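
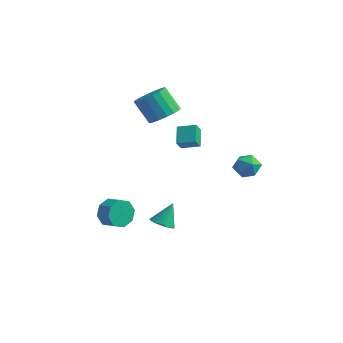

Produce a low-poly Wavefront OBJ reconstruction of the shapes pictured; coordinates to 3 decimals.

v -0.554 -2.492 -3.45
v 0.195 -2.304 -3.661
v -0.386 -1.628 -2.09
v 0.035 -2.069 -3.791
v -0.215 -1.899 -3.868
v -0.517 -1.819 -3.882
v -0.824 -1.841 -3.83
v -1.09 -1.963 -3.72
v -1.274 -2.165 -3.569
v -1.348 -2.416 -3.401
v -1.302 -2.679 -3.239
v -1.142 -2.914 -3.11
v -0.892 -3.084 -3.033
v -0.59 -3.164 -3.019
v -0.283 -3.142 -3.071
v -0.017 -3.021 -3.181
v 0.167 -2.819 -3.331
v 0.241 -2.567 -3.5
v -4.078 -2.9 -3.671
v -3.707 -2.35 -4.459
v -2.731 -2.491 -4.097
v -3.102 -3.04 -3.309
v -3.875 -1.903 -3.831
v -2.899 -2.044 -3.47
v -4.161 -2.04 -3.11
v -3.186 -2.18 -2.749
v -4.399 -2.68 -2.717
v -3.424 -2.821 -2.356
v -4.449 -3.449 -2.883
v -3.473 -3.59 -2.521
v -4.281 -3.896 -3.51
v -3.305 -4.037 -3.149
v -3.994 -3.76 -4.231
v -3.019 -3.9 -3.87
v -3.756 -3.119 -4.624
v -2.781 -3.26 -4.263
v 2.249 2.904 0.304
v 2.665 2.488 -0.424
v 2.015 1.552 0.944
v 2.431 1.136 0.216
v 2.936 1.653 0.81
v 3.08 2.489 0.415
v 1.6 1.551 0.105
v 1.744 2.387 -0.29
v 2.263 1.652 -0.547
v 3.089 1.715 -0.111
v 1.591 2.325 0.631
v 2.417 2.388 1.067
v 0.043 -1.881 3.353
v -0.574 -0.984 4.081
v 0.003 -1.362 2.68
v -0.614 -0.465 3.409
v 1.074 -1.415 3.651
v 0.457 -0.518 4.38
v 1.034 -0.896 2.979
v 0.417 0.001 3.707
v -3.006 1.149 3.112
v -2.158 0.911 3.754
v -3.266 0.893 5.21
v -4.114 1.131 4.568
v -2.162 1.396 3.757
v -3.27 1.378 5.213
v -2.334 1.832 3.631
v -3.442 1.814 5.088
v -2.638 2.133 3.403
v -3.746 2.115 4.86
v -3.016 2.239 3.118
v -4.124 2.221 4.574
v -3.391 2.129 2.831
v -4.499 2.111 4.287
v -3.69 1.825 2.599
v -4.798 1.807 4.056
v -3.854 1.387 2.47
v -4.962 1.369 3.926
v -3.85 0.902 2.467
v -4.958 0.884 3.923
v -3.678 0.466 2.592
v -4.786 0.448 4.049
v -3.374 0.165 2.82
v -4.482 0.147 4.277
v -2.996 0.059 3.106
v -4.104 0.041 4.562
v -2.621 0.169 3.393
v -3.729 0.151 4.849
v -2.322 0.473 3.624
v -3.43 0.455 5.081
f 2 1 4
f 2 4 3
f 4 1 5
f 4 5 3
f 5 1 6
f 5 6 3
f 6 1 7
f 6 7 3
f 7 1 8
f 7 8 3
f 8 1 9
f 8 9 3
f 9 1 10
f 9 10 3
f 10 1 11
f 10 11 3
f 11 1 12
f 11 12 3
f 12 1 13
f 12 13 3
f 13 1 14
f 13 14 3
f 14 1 15
f 14 15 3
f 15 1 16
f 15 16 3
f 16 1 17
f 16 17 3
f 17 1 18
f 17 18 3
f 18 1 2
f 18 2 3
f 20 19 23
f 20 23 21
f 21 23 24
f 21 24 22
f 23 19 25
f 23 25 24
f 24 25 26
f 24 26 22
f 25 19 27
f 25 27 26
f 26 27 28
f 26 28 22
f 27 19 29
f 27 29 28
f 28 29 30
f 28 30 22
f 29 19 31
f 29 31 30
f 30 31 32
f 30 32 22
f 31 19 33
f 31 33 32
f 32 33 34
f 32 34 22
f 33 19 35
f 33 35 34
f 34 35 36
f 34 36 22
f 35 19 20
f 35 20 36
f 36 20 21
f 36 21 22
f 37 48 42
f 37 42 38
f 37 38 44
f 37 44 47
f 37 47 48
f 38 42 46
f 42 48 41
f 48 47 39
f 47 44 43
f 44 38 45
f 40 46 41
f 40 41 39
f 40 39 43
f 40 43 45
f 40 45 46
f 41 46 42
f 39 41 48
f 43 39 47
f 45 43 44
f 46 45 38
f 50 52 49
f 53 50 49
f 49 52 51
f 51 53 49
f 50 56 52
f 54 50 53
f 54 56 50
f 52 56 51
f 55 53 51
f 51 56 55
f 55 54 53
f 56 54 55
f 58 57 61
f 58 61 59
f 59 61 62
f 59 62 60
f 61 57 63
f 61 63 62
f 62 63 64
f 62 64 60
f 63 57 65
f 63 65 64
f 64 65 66
f 64 66 60
f 65 57 67
f 65 67 66
f 66 67 68
f 66 68 60
f 67 57 69
f 67 69 68
f 68 69 70
f 68 70 60
f 69 57 71
f 69 71 70
f 70 71 72
f 70 72 60
f 71 57 73
f 71 73 72
f 72 73 74
f 72 74 60
f 73 57 75
f 73 75 74
f 74 75 76
f 74 76 60
f 75 57 77
f 75 77 76
f 76 77 78
f 76 78 60
f 77 57 79
f 77 79 78
f 78 79 80
f 78 80 60
f 79 57 81
f 79 81 80
f 80 81 82
f 80 82 60
f 81 57 83
f 81 83 82
f 82 83 84
f 82 84 60
f 83 57 85
f 83 85 84
f 84 85 86
f 84 86 60
f 85 57 58
f 85 58 86
f 86 58 59
f 86 59 60



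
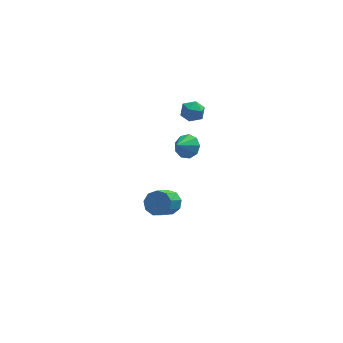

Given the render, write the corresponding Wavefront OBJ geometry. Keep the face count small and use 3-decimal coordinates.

v -3.372 1 -4.013
v -2.657 0.858 -3.737
v -3.352 -0.262 -2.511
v -4.068 -0.12 -2.787
v -2.872 1.273 -3.48
v -3.568 0.153 -2.254
v -3.322 1.56 -3.473
v -4.017 0.441 -2.247
v -3.795 1.585 -3.718
v -4.491 0.466 -2.492
v -4.07 1.336 -4.102
v -4.766 0.217 -2.876
v -4.019 0.93 -4.444
v -4.714 -0.189 -3.218
v -3.665 0.556 -4.584
v -4.361 -0.563 -3.358
v -3.174 0.39 -4.457
v -3.87 -0.729 -3.231
v -2.776 0.509 -4.123
v -3.471 -0.61 -2.897
v -2.669 -1.474 3.45
v -2.053 -1.761 3.717
v -3.291 -2.086 4.23
v -2.164 -1.339 3.959
v -2.511 -0.98 3.963
v -2.933 -0.853 3.727
v -3.231 -1.016 3.361
v -3.266 -1.394 3.037
v -3.022 -1.81 2.906
v -2.613 -2.069 3.029
v -2.23 -2.049 3.349
v -1.641 2.484 2.258
v -1.255 2.346 2.869
v -2.585 1.934 2.731
v -2.199 1.796 3.342
v -2.396 2.486 3.179
v -1.812 2.826 2.886
v -2.028 1.454 2.714
v -1.444 1.794 2.421
v -1.493 1.71 3.15
v -1.721 2.348 3.438
v -2.119 1.932 2.162
v -2.347 2.57 2.45
f 2 1 5
f 2 5 3
f 3 5 6
f 3 6 4
f 5 1 7
f 5 7 6
f 6 7 8
f 6 8 4
f 7 1 9
f 7 9 8
f 8 9 10
f 8 10 4
f 9 1 11
f 9 11 10
f 10 11 12
f 10 12 4
f 11 1 13
f 11 13 12
f 12 13 14
f 12 14 4
f 13 1 15
f 13 15 14
f 14 15 16
f 14 16 4
f 15 1 17
f 15 17 16
f 16 17 18
f 16 18 4
f 17 1 19
f 17 19 18
f 18 19 20
f 18 20 4
f 19 1 2
f 19 2 20
f 20 2 3
f 20 3 4
f 22 21 24
f 22 24 23
f 24 21 25
f 24 25 23
f 25 21 26
f 25 26 23
f 26 21 27
f 26 27 23
f 27 21 28
f 27 28 23
f 28 21 29
f 28 29 23
f 29 21 30
f 29 30 23
f 30 21 31
f 30 31 23
f 31 21 22
f 31 22 23
f 32 43 37
f 32 37 33
f 32 33 39
f 32 39 42
f 32 42 43
f 33 37 41
f 37 43 36
f 43 42 34
f 42 39 38
f 39 33 40
f 35 41 36
f 35 36 34
f 35 34 38
f 35 38 40
f 35 40 41
f 36 41 37
f 34 36 43
f 38 34 42
f 40 38 39
f 41 40 33



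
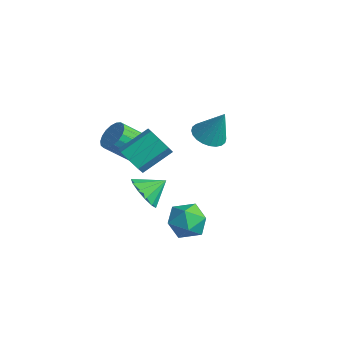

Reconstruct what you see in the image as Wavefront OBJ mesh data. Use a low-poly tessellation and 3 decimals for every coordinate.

v -3.923 1.169 0.468
v -3.422 0.533 0.437
v -3.317 1.571 1.972
v -3.244 0.758 0.305
v -3.169 1.046 0.198
v -3.209 1.353 0.132
v -3.358 1.631 0.117
v -3.593 1.839 0.156
v -3.878 1.945 0.242
v -4.17 1.933 0.363
v -4.424 1.804 0.5
v -4.602 1.579 0.632
v -4.676 1.291 0.739
v -4.636 0.984 0.805
v -4.487 0.706 0.82
v -4.252 0.498 0.781
v -3.967 0.392 0.694
v -3.676 0.404 0.574
v -3.26 -2.484 1.209
v -2.843 -2.158 1.711
v -3.262 -3.35 2.833
v -3.68 -3.676 2.331
v -3.132 -2.016 1.754
v -3.551 -3.208 2.876
v -3.446 -1.967 1.689
v -3.866 -3.159 2.811
v -3.724 -2.02 1.529
v -4.143 -3.212 2.651
v -3.91 -2.165 1.305
v -4.329 -3.357 2.427
v -3.967 -2.373 1.063
v -4.386 -3.565 2.185
v -3.884 -2.603 0.849
v -4.303 -3.795 1.971
v -3.678 -2.81 0.707
v -4.097 -4.002 1.829
v -3.389 -2.952 0.664
v -3.808 -4.144 1.786
v -3.074 -3.001 0.729
v -3.494 -4.193 1.851
v -2.797 -2.948 0.889
v -3.216 -4.14 2.011
v -2.611 -2.803 1.113
v -3.03 -3.995 2.235
v -2.554 -2.595 1.355
v -2.973 -3.787 2.477
v -2.637 -2.365 1.569
v -3.056 -3.557 2.691
v -2.402 -0.949 -2.685
v -1.842 -0.815 -1.894
v -1.338 -1.965 -3.266
v -0.778 -1.831 -2.475
v -1.632 -2.301 -2.396
v -2.29 -1.673 -2.037
v -0.89 -1.107 -3.123
v -1.548 -0.479 -2.764
v -0.908 -0.913 -2.165
v -1.367 -1.651 -1.716
v -1.813 -1.129 -3.444
v -2.272 -1.867 -2.995
v -1.743 -3.967 2.006
v -0.989 -4.061 2.022
v -0.843 -2.747 2.87
v -1.597 -2.653 2.854
v -1.164 -3.746 1.565
v -1.019 -2.433 2.413
v -1.679 -3.561 1.367
v -1.533 -2.248 2.215
v -2.231 -3.613 1.543
v -2.085 -2.3 2.391
v -2.497 -3.873 1.99
v -2.351 -2.559 2.838
v -2.321 -4.187 2.447
v -2.176 -2.874 3.295
v -1.807 -4.372 2.645
v -1.661 -3.059 3.493
v -1.255 -4.32 2.469
v -1.109 -3.007 3.317
v -3.407 -2.374 -1.601
v -2.693 -2.221 -2.144
v -3.133 -1.446 -0.979
v -3.088 -1.967 -2.349
v -3.585 -1.842 -2.317
v -4.025 -1.887 -2.057
v -4.268 -2.086 -1.652
v -4.238 -2.377 -1.231
v -3.944 -2.667 -0.927
v -3.48 -2.864 -0.837
v -2.992 -2.905 -0.989
v -2.636 -2.778 -1.335
v -2.524 -2.523 -1.766
f 2 1 4
f 2 4 3
f 4 1 5
f 4 5 3
f 5 1 6
f 5 6 3
f 6 1 7
f 6 7 3
f 7 1 8
f 7 8 3
f 8 1 9
f 8 9 3
f 9 1 10
f 9 10 3
f 10 1 11
f 10 11 3
f 11 1 12
f 11 12 3
f 12 1 13
f 12 13 3
f 13 1 14
f 13 14 3
f 14 1 15
f 14 15 3
f 15 1 16
f 15 16 3
f 16 1 17
f 16 17 3
f 17 1 18
f 17 18 3
f 18 1 2
f 18 2 3
f 20 19 23
f 20 23 21
f 21 23 24
f 21 24 22
f 23 19 25
f 23 25 24
f 24 25 26
f 24 26 22
f 25 19 27
f 25 27 26
f 26 27 28
f 26 28 22
f 27 19 29
f 27 29 28
f 28 29 30
f 28 30 22
f 29 19 31
f 29 31 30
f 30 31 32
f 30 32 22
f 31 19 33
f 31 33 32
f 32 33 34
f 32 34 22
f 33 19 35
f 33 35 34
f 34 35 36
f 34 36 22
f 35 19 37
f 35 37 36
f 36 37 38
f 36 38 22
f 37 19 39
f 37 39 38
f 38 39 40
f 38 40 22
f 39 19 41
f 39 41 40
f 40 41 42
f 40 42 22
f 41 19 43
f 41 43 42
f 42 43 44
f 42 44 22
f 43 19 45
f 43 45 44
f 44 45 46
f 44 46 22
f 45 19 47
f 45 47 46
f 46 47 48
f 46 48 22
f 47 19 20
f 47 20 48
f 48 20 21
f 48 21 22
f 49 60 54
f 49 54 50
f 49 50 56
f 49 56 59
f 49 59 60
f 50 54 58
f 54 60 53
f 60 59 51
f 59 56 55
f 56 50 57
f 52 58 53
f 52 53 51
f 52 51 55
f 52 55 57
f 52 57 58
f 53 58 54
f 51 53 60
f 55 51 59
f 57 55 56
f 58 57 50
f 62 61 65
f 62 65 63
f 63 65 66
f 63 66 64
f 65 61 67
f 65 67 66
f 66 67 68
f 66 68 64
f 67 61 69
f 67 69 68
f 68 69 70
f 68 70 64
f 69 61 71
f 69 71 70
f 70 71 72
f 70 72 64
f 71 61 73
f 71 73 72
f 72 73 74
f 72 74 64
f 73 61 75
f 73 75 74
f 74 75 76
f 74 76 64
f 75 61 77
f 75 77 76
f 76 77 78
f 76 78 64
f 77 61 62
f 77 62 78
f 78 62 63
f 78 63 64
f 80 79 82
f 80 82 81
f 82 79 83
f 82 83 81
f 83 79 84
f 83 84 81
f 84 79 85
f 84 85 81
f 85 79 86
f 85 86 81
f 86 79 87
f 86 87 81
f 87 79 88
f 87 88 81
f 88 79 89
f 88 89 81
f 89 79 90
f 89 90 81
f 90 79 91
f 90 91 81
f 91 79 80
f 91 80 81



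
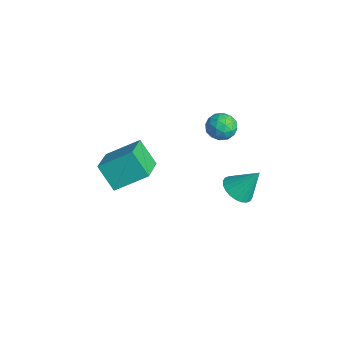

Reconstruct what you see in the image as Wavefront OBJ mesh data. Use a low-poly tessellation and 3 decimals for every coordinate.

v 1.679 1.061 -0.487
v 2.066 1.652 -1.012
v 2.141 1.959 0.867
v 1.748 1.781 -0.988
v 1.42 1.8 -0.889
v 1.132 1.707 -0.729
v 0.926 1.515 -0.531
v 0.835 1.254 -0.327
v 0.873 0.964 -0.148
v 1.033 0.688 -0.02
v 1.291 0.47 0.037
v 1.609 0.341 0.014
v 1.937 0.322 -0.086
v 2.226 0.415 -0.246
v 2.431 0.607 -0.444
v 2.522 0.868 -0.648
v 2.485 1.158 -0.827
v 2.324 1.434 -0.955
v -1.937 2.362 1.646
v -1.121 2.286 1.456
v -2.159 1.094 1.204
v -1.343 1.018 1.014
v -1.585 1.059 1.818
v -1.448 1.842 2.091
v -1.832 1.538 0.569
v -1.695 2.321 0.842
v -1.057 1.776 0.789
v -0.904 1.48 1.562
v -2.376 1.9 1.098
v -2.223 1.604 1.871
v -1.51 2.435 1.59
v -1.77 0.945 1.07
v -1.912 0.969 1.543
v -1.433 0.924 1.431
v -1.701 2.175 1.964
v -1.222 2.13 1.851
v -1.494 1.408 2.065
v -2.058 1.25 0.809
v -1.579 1.205 0.696
v -1.847 2.456 1.229
v -1.368 2.411 1.117
v -1.786 1.972 0.595
v -0.992 2.091 1.086
v -1.123 1.346 0.826
v -1.41 1.651 0.565
v -1.33 2.112 0.725
v -0.902 1.917 1.54
v -1.033 1.172 1.28
v -1.175 1.196 1.753
v -1.094 1.656 1.914
v -0.864 1.618 1.148
v -2.247 2.208 1.38
v -2.378 1.463 1.12
v -2.186 1.724 0.746
v -2.105 2.184 0.907
v -2.157 2.034 1.834
v -2.288 1.289 1.574
v -1.95 1.268 1.935
v -1.87 1.729 2.095
v -2.416 1.762 1.512
v -5.593 -2.819 -2.561
v -5.052 -1.187 -1.539
v -4.642 -2.338 -3.833
v -4.101 -0.706 -2.812
v -3.899 -3.914 -1.708
v -3.358 -2.282 -0.687
v -2.948 -3.433 -2.981
v -2.407 -1.801 -1.959
f 2 1 4
f 2 4 3
f 4 1 5
f 4 5 3
f 5 1 6
f 5 6 3
f 6 1 7
f 6 7 3
f 7 1 8
f 7 8 3
f 8 1 9
f 8 9 3
f 9 1 10
f 9 10 3
f 10 1 11
f 10 11 3
f 11 1 12
f 11 12 3
f 12 1 13
f 12 13 3
f 13 1 14
f 13 14 3
f 14 1 15
f 14 15 3
f 15 1 16
f 15 16 3
f 16 1 17
f 16 17 3
f 17 1 18
f 17 18 3
f 18 1 2
f 18 2 3
f 19 56 35
f 56 30 59
f 35 59 24
f 56 59 35
f 19 35 31
f 35 24 36
f 31 36 20
f 35 36 31
f 19 31 40
f 31 20 41
f 40 41 26
f 31 41 40
f 19 40 52
f 40 26 55
f 52 55 29
f 40 55 52
f 19 52 56
f 52 29 60
f 56 60 30
f 52 60 56
f 20 36 47
f 36 24 50
f 47 50 28
f 36 50 47
f 24 59 37
f 59 30 58
f 37 58 23
f 59 58 37
f 30 60 57
f 60 29 53
f 57 53 21
f 60 53 57
f 29 55 54
f 55 26 42
f 54 42 25
f 55 42 54
f 26 41 46
f 41 20 43
f 46 43 27
f 41 43 46
f 22 48 34
f 48 28 49
f 34 49 23
f 48 49 34
f 22 34 32
f 34 23 33
f 32 33 21
f 34 33 32
f 22 32 39
f 32 21 38
f 39 38 25
f 32 38 39
f 22 39 44
f 39 25 45
f 44 45 27
f 39 45 44
f 22 44 48
f 44 27 51
f 48 51 28
f 44 51 48
f 23 49 37
f 49 28 50
f 37 50 24
f 49 50 37
f 21 33 57
f 33 23 58
f 57 58 30
f 33 58 57
f 25 38 54
f 38 21 53
f 54 53 29
f 38 53 54
f 27 45 46
f 45 25 42
f 46 42 26
f 45 42 46
f 28 51 47
f 51 27 43
f 47 43 20
f 51 43 47
f 62 64 61
f 65 62 61
f 61 64 63
f 63 65 61
f 62 68 64
f 66 62 65
f 66 68 62
f 64 68 63
f 67 65 63
f 63 68 67
f 67 66 65
f 68 66 67



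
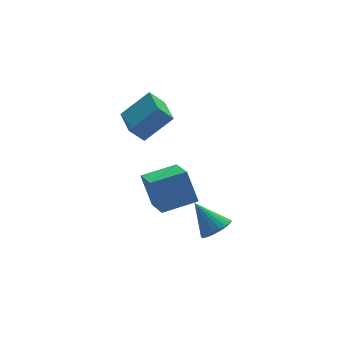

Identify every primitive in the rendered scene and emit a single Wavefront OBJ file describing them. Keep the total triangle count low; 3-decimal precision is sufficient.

v -3.518 -2.152 -2.189
v -3.839 -1.414 -0.568
v -3.451 -0.401 -2.973
v -3.772 0.337 -1.352
v -1.728 -2.077 -1.868
v -2.049 -1.339 -0.247
v -1.661 -0.326 -2.652
v -1.982 0.412 -1.031
v -1.316 -3.422 -2.909
v -0.554 -3.227 -2.615
v -2.064 -2.518 -1.571
v -0.611 -2.975 -2.817
v -0.775 -2.791 -3.033
v -1.022 -2.704 -3.23
v -1.313 -2.725 -3.378
v -1.605 -2.853 -3.455
v -1.853 -3.067 -3.449
v -2.019 -3.336 -3.361
v -2.078 -3.617 -3.203
v -2.021 -3.869 -3.001
v -1.856 -4.053 -2.785
v -1.61 -4.14 -2.588
v -1.318 -4.119 -2.44
v -1.026 -3.991 -2.363
v -0.779 -3.776 -2.369
v -0.613 -3.508 -2.458
v -3.871 1.839 0.822
v -2.428 1.809 2.104
v -3.738 3.671 0.716
v -2.296 3.641 1.998
v -3.144 1.739 0.002
v -1.702 1.709 1.284
v -3.012 3.571 -0.104
v -1.569 3.541 1.178
f 2 4 1
f 5 2 1
f 1 4 3
f 3 5 1
f 2 8 4
f 6 2 5
f 6 8 2
f 4 8 3
f 7 5 3
f 3 8 7
f 7 6 5
f 8 6 7
f 10 9 12
f 10 12 11
f 12 9 13
f 12 13 11
f 13 9 14
f 13 14 11
f 14 9 15
f 14 15 11
f 15 9 16
f 15 16 11
f 16 9 17
f 16 17 11
f 17 9 18
f 17 18 11
f 18 9 19
f 18 19 11
f 19 9 20
f 19 20 11
f 20 9 21
f 20 21 11
f 21 9 22
f 21 22 11
f 22 9 23
f 22 23 11
f 23 9 24
f 23 24 11
f 24 9 25
f 24 25 11
f 25 9 26
f 25 26 11
f 26 9 10
f 26 10 11
f 28 30 27
f 31 28 27
f 27 30 29
f 29 31 27
f 28 34 30
f 32 28 31
f 32 34 28
f 30 34 29
f 33 31 29
f 29 34 33
f 33 32 31
f 34 32 33



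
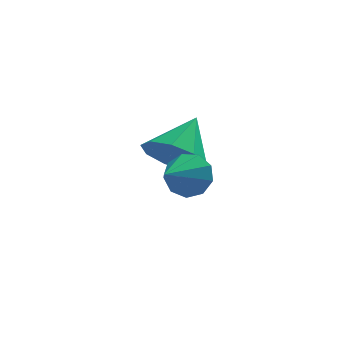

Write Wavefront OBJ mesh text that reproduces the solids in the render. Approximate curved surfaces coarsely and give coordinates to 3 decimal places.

v 1.794 3.386 -3.892
v 2.244 2.703 -3.472
v 2.446 4.374 -2.988
v 2.585 2.92 -3.954
v 2.555 3.355 -4.408
v 2.169 3.805 -4.62
v 1.608 4.059 -4.492
v 1.133 3.998 -4.083
v 0.968 3.651 -3.585
v 1.189 3.18 -3.231
v 1.693 2.806 -3.186
v 1.991 1.15 -3.418
v 2.305 0.697 -3.816
v 1.349 0.25 -2.902
v 2.544 0.754 -3.421
v 2.523 0.996 -3.025
v 2.254 1.31 -2.812
v 1.861 1.549 -2.884
v 1.529 1.601 -3.205
v 1.413 1.442 -3.627
v 1.568 1.146 -3.951
v 1.92 0.852 -4.025
f 2 1 4
f 2 4 3
f 4 1 5
f 4 5 3
f 5 1 6
f 5 6 3
f 6 1 7
f 6 7 3
f 7 1 8
f 7 8 3
f 8 1 9
f 8 9 3
f 9 1 10
f 9 10 3
f 10 1 11
f 10 11 3
f 11 1 2
f 11 2 3
f 13 12 15
f 13 15 14
f 15 12 16
f 15 16 14
f 16 12 17
f 16 17 14
f 17 12 18
f 17 18 14
f 18 12 19
f 18 19 14
f 19 12 20
f 19 20 14
f 20 12 21
f 20 21 14
f 21 12 22
f 21 22 14
f 22 12 13
f 22 13 14



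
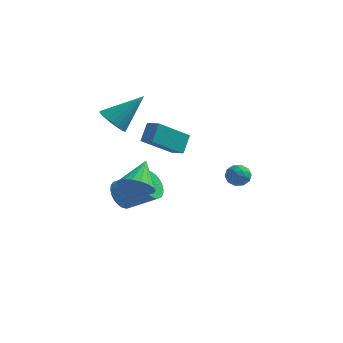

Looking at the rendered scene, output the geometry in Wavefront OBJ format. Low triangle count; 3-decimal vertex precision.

v -3.838 0.935 3.019
v -3.192 0.349 2.843
v -2.542 1.925 4.481
v -3.121 0.618 2.598
v -3.175 0.941 2.426
v -3.343 1.264 2.357
v -3.597 1.529 2.402
v -3.892 1.692 2.555
v -4.179 1.724 2.787
v -4.406 1.619 3.06
v -4.535 1.396 3.325
v -4.544 1.094 3.538
v -4.431 0.764 3.661
v -4.215 0.463 3.673
v -3.934 0.244 3.572
v -3.637 0.145 3.376
v -3.374 0.182 3.118
v -2.154 -0.601 -0.459
v -1.742 -1.094 0.282
v -2.126 0.921 0.539
v -1.397 -0.952 0.055
v -1.202 -0.741 -0.273
v -1.196 -0.502 -0.638
v -1.379 -0.283 -0.967
v -1.716 -0.127 -1.196
v -2.14 -0.064 -1.278
v -2.567 -0.108 -1.199
v -2.911 -0.25 -0.972
v -3.106 -0.461 -0.644
v -3.113 -0.7 -0.28
v -2.929 -0.92 0.05
v -2.592 -1.076 0.279
v -2.169 -1.138 0.361
v -3.817 2.098 -2.902
v -3.328 1.964 -3.67
v -1.694 1.948 -2.626
v -2.183 2.082 -1.858
v -3.336 2.322 -3.653
v -1.701 2.306 -2.609
v -3.416 2.647 -3.522
v -1.781 2.631 -2.478
v -3.558 2.887 -3.297
v -1.923 2.872 -2.253
v -3.739 3.008 -3.011
v -2.104 2.992 -1.967
v -3.932 2.99 -2.709
v -2.297 2.974 -1.665
v -4.108 2.836 -2.437
v -2.473 2.821 -1.392
v -4.239 2.57 -2.235
v -2.604 2.554 -1.19
v -4.306 2.232 -2.134
v -2.672 2.216 -1.09
v -4.299 1.874 -2.151
v -2.664 1.858 -1.107
v -4.219 1.549 -2.282
v -2.584 1.533 -1.238
v -4.077 1.308 -2.507
v -2.442 1.293 -1.463
v -3.896 1.188 -2.793
v -2.261 1.172 -1.749
v -3.703 1.206 -3.095
v -2.068 1.19 -2.051
v -3.527 1.359 -3.368
v -1.892 1.344 -2.323
v -3.396 1.626 -3.57
v -1.761 1.61 -2.525
v -1.097 -1.295 3.28
v -1.011 -0.515 4.107
v -1.791 -0.931 3.008
v -1.706 -0.15 3.835
v 0.066 -0.05 1.985
v 0.151 0.731 2.812
v -0.629 0.315 1.713
v -0.543 1.095 2.54
v 2.571 0.578 0.552
v 3.084 0.204 0.33
v 2.436 -0.104 1.39
v 2.949 -0.478 1.168
v 3.064 0.137 1.417
v 3.147 0.558 0.899
v 2.373 -0.458 0.821
v 2.456 -0.037 0.303
v 2.962 -0.437 0.497
v 3.389 -0.069 0.864
v 2.131 0.169 0.856
v 2.558 0.537 1.223
v 2.839 0.451 0.367
v 2.681 -0.351 1.353
v 2.748 0.01 1.499
v 3.05 -0.21 1.368
v 2.876 0.659 0.702
v 3.178 0.439 0.571
v 3.166 0.4 1.21
v 2.342 -0.339 1.149
v 2.644 -0.559 1.018
v 2.47 0.31 0.352
v 2.772 0.09 0.221
v 2.354 -0.3 0.51
v 3.069 -0.146 0.335
v 2.99 -0.546 0.827
v 2.651 -0.535 0.624
v 2.7 -0.287 0.319
v 3.32 0.07 0.551
v 3.241 -0.33 1.044
v 3.308 0.031 1.19
v 3.357 0.279 0.885
v 3.248 -0.306 0.649
v 2.279 0.43 0.676
v 2.2 0.03 1.169
v 2.163 -0.179 0.835
v 2.212 0.069 0.53
v 2.53 0.646 0.893
v 2.451 0.246 1.385
v 2.82 0.387 1.401
v 2.869 0.635 1.096
v 2.272 0.406 1.071
f 2 1 4
f 2 4 3
f 4 1 5
f 4 5 3
f 5 1 6
f 5 6 3
f 6 1 7
f 6 7 3
f 7 1 8
f 7 8 3
f 8 1 9
f 8 9 3
f 9 1 10
f 9 10 3
f 10 1 11
f 10 11 3
f 11 1 12
f 11 12 3
f 12 1 13
f 12 13 3
f 13 1 14
f 13 14 3
f 14 1 15
f 14 15 3
f 15 1 16
f 15 16 3
f 16 1 17
f 16 17 3
f 17 1 2
f 17 2 3
f 19 18 21
f 19 21 20
f 21 18 22
f 21 22 20
f 22 18 23
f 22 23 20
f 23 18 24
f 23 24 20
f 24 18 25
f 24 25 20
f 25 18 26
f 25 26 20
f 26 18 27
f 26 27 20
f 27 18 28
f 27 28 20
f 28 18 29
f 28 29 20
f 29 18 30
f 29 30 20
f 30 18 31
f 30 31 20
f 31 18 32
f 31 32 20
f 32 18 33
f 32 33 20
f 33 18 19
f 33 19 20
f 35 34 38
f 35 38 36
f 36 38 39
f 36 39 37
f 38 34 40
f 38 40 39
f 39 40 41
f 39 41 37
f 40 34 42
f 40 42 41
f 41 42 43
f 41 43 37
f 42 34 44
f 42 44 43
f 43 44 45
f 43 45 37
f 44 34 46
f 44 46 45
f 45 46 47
f 45 47 37
f 46 34 48
f 46 48 47
f 47 48 49
f 47 49 37
f 48 34 50
f 48 50 49
f 49 50 51
f 49 51 37
f 50 34 52
f 50 52 51
f 51 52 53
f 51 53 37
f 52 34 54
f 52 54 53
f 53 54 55
f 53 55 37
f 54 34 56
f 54 56 55
f 55 56 57
f 55 57 37
f 56 34 58
f 56 58 57
f 57 58 59
f 57 59 37
f 58 34 60
f 58 60 59
f 59 60 61
f 59 61 37
f 60 34 62
f 60 62 61
f 61 62 63
f 61 63 37
f 62 34 64
f 62 64 63
f 63 64 65
f 63 65 37
f 64 34 66
f 64 66 65
f 65 66 67
f 65 67 37
f 66 34 35
f 66 35 67
f 67 35 36
f 67 36 37
f 69 71 68
f 72 69 68
f 68 71 70
f 70 72 68
f 69 75 71
f 73 69 72
f 73 75 69
f 71 75 70
f 74 72 70
f 70 75 74
f 74 73 72
f 75 73 74
f 76 113 92
f 113 87 116
f 92 116 81
f 113 116 92
f 76 92 88
f 92 81 93
f 88 93 77
f 92 93 88
f 76 88 97
f 88 77 98
f 97 98 83
f 88 98 97
f 76 97 109
f 97 83 112
f 109 112 86
f 97 112 109
f 76 109 113
f 109 86 117
f 113 117 87
f 109 117 113
f 77 93 104
f 93 81 107
f 104 107 85
f 93 107 104
f 81 116 94
f 116 87 115
f 94 115 80
f 116 115 94
f 87 117 114
f 117 86 110
f 114 110 78
f 117 110 114
f 86 112 111
f 112 83 99
f 111 99 82
f 112 99 111
f 83 98 103
f 98 77 100
f 103 100 84
f 98 100 103
f 79 105 91
f 105 85 106
f 91 106 80
f 105 106 91
f 79 91 89
f 91 80 90
f 89 90 78
f 91 90 89
f 79 89 96
f 89 78 95
f 96 95 82
f 89 95 96
f 79 96 101
f 96 82 102
f 101 102 84
f 96 102 101
f 79 101 105
f 101 84 108
f 105 108 85
f 101 108 105
f 80 106 94
f 106 85 107
f 94 107 81
f 106 107 94
f 78 90 114
f 90 80 115
f 114 115 87
f 90 115 114
f 82 95 111
f 95 78 110
f 111 110 86
f 95 110 111
f 84 102 103
f 102 82 99
f 103 99 83
f 102 99 103
f 85 108 104
f 108 84 100
f 104 100 77
f 108 100 104



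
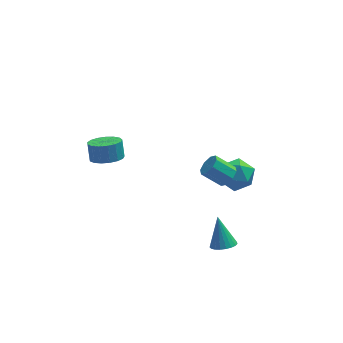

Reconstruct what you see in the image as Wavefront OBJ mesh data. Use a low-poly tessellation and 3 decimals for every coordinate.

v 2.649 2.263 -3.013
v 3.754 2.073 -3.189
v 2.466 0.567 -2.331
v 3.571 0.377 -2.507
v 3.241 1.114 -1.708
v 3.355 2.162 -2.129
v 2.865 0.478 -3.391
v 2.979 1.526 -3.812
v 3.888 0.97 -3.422
v 4.121 1.363 -2.382
v 2.099 1.277 -3.138
v 2.332 1.67 -2.098
v -3.93 3.363 -2.424
v -3.046 3.778 -2.588
v -3.106 4.312 -1.56
v -3.99 3.897 -1.396
v -3.353 4.091 -2.768
v -3.413 4.624 -1.74
v -3.792 4.237 -2.869
v -3.853 4.77 -1.841
v -4.263 4.182 -2.869
v -4.323 4.716 -1.841
v -4.658 3.94 -2.766
v -4.718 4.474 -1.738
v -4.885 3.566 -2.586
v -4.946 4.1 -1.557
v -4.894 3.146 -2.368
v -4.954 3.679 -1.34
v -4.682 2.775 -2.163
v -4.742 3.308 -1.135
v -4.298 2.539 -2.018
v -4.358 3.072 -0.99
v -3.829 2.491 -1.966
v -3.889 3.025 -0.938
v -3.383 2.644 -2.019
v -3.444 3.178 -0.991
v -3.063 2.961 -2.165
v -3.123 3.495 -1.136
v -2.941 3.371 -2.37
v -3.002 3.904 -1.342
v 1.745 -3.154 -4.347
v 2.087 -3.724 -3.979
v 1.535 -2.226 -2.713
v 2.332 -3.538 -4.053
v 2.474 -3.285 -4.178
v 2.491 -3.01 -4.333
v 2.379 -2.759 -4.489
v 2.157 -2.577 -4.621
v 1.864 -2.494 -4.706
v 1.55 -2.526 -4.728
v 1.27 -2.666 -4.685
v 1.072 -2.89 -4.583
v 0.991 -3.16 -4.44
v 1.04 -3.429 -4.281
v 1.211 -3.65 -4.134
v 1.474 -3.785 -4.023
v 1.784 -3.812 -3.968
v 1.838 -3.676 2.46
v 2.263 -3.314 2.849
v 1.247 -3.022 3.688
v 0.822 -3.384 3.3
v 2.038 -3.026 2.477
v 1.022 -2.735 3.317
v 1.697 -3.119 2.096
v 0.68 -2.828 2.936
v 1.438 -3.538 1.928
v 0.422 -3.247 2.768
v 1.413 -4.038 2.072
v 0.397 -3.746 2.911
v 1.638 -4.325 2.443
v 0.622 -4.034 3.283
v 1.98 -4.232 2.824
v 0.963 -3.941 3.664
v 2.238 -3.813 2.992
v 1.222 -3.522 3.832
f 1 12 6
f 1 6 2
f 1 2 8
f 1 8 11
f 1 11 12
f 2 6 10
f 6 12 5
f 12 11 3
f 11 8 7
f 8 2 9
f 4 10 5
f 4 5 3
f 4 3 7
f 4 7 9
f 4 9 10
f 5 10 6
f 3 5 12
f 7 3 11
f 9 7 8
f 10 9 2
f 14 13 17
f 14 17 15
f 15 17 18
f 15 18 16
f 17 13 19
f 17 19 18
f 18 19 20
f 18 20 16
f 19 13 21
f 19 21 20
f 20 21 22
f 20 22 16
f 21 13 23
f 21 23 22
f 22 23 24
f 22 24 16
f 23 13 25
f 23 25 24
f 24 25 26
f 24 26 16
f 25 13 27
f 25 27 26
f 26 27 28
f 26 28 16
f 27 13 29
f 27 29 28
f 28 29 30
f 28 30 16
f 29 13 31
f 29 31 30
f 30 31 32
f 30 32 16
f 31 13 33
f 31 33 32
f 32 33 34
f 32 34 16
f 33 13 35
f 33 35 34
f 34 35 36
f 34 36 16
f 35 13 37
f 35 37 36
f 36 37 38
f 36 38 16
f 37 13 39
f 37 39 38
f 38 39 40
f 38 40 16
f 39 13 14
f 39 14 40
f 40 14 15
f 40 15 16
f 42 41 44
f 42 44 43
f 44 41 45
f 44 45 43
f 45 41 46
f 45 46 43
f 46 41 47
f 46 47 43
f 47 41 48
f 47 48 43
f 48 41 49
f 48 49 43
f 49 41 50
f 49 50 43
f 50 41 51
f 50 51 43
f 51 41 52
f 51 52 43
f 52 41 53
f 52 53 43
f 53 41 54
f 53 54 43
f 54 41 55
f 54 55 43
f 55 41 56
f 55 56 43
f 56 41 57
f 56 57 43
f 57 41 42
f 57 42 43
f 59 58 62
f 59 62 60
f 60 62 63
f 60 63 61
f 62 58 64
f 62 64 63
f 63 64 65
f 63 65 61
f 64 58 66
f 64 66 65
f 65 66 67
f 65 67 61
f 66 58 68
f 66 68 67
f 67 68 69
f 67 69 61
f 68 58 70
f 68 70 69
f 69 70 71
f 69 71 61
f 70 58 72
f 70 72 71
f 71 72 73
f 71 73 61
f 72 58 74
f 72 74 73
f 73 74 75
f 73 75 61
f 74 58 59
f 74 59 75
f 75 59 60
f 75 60 61



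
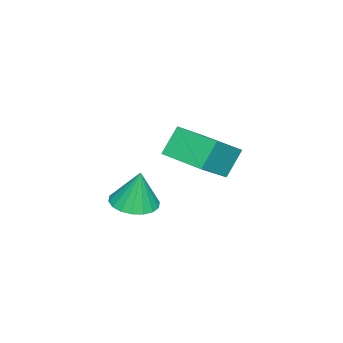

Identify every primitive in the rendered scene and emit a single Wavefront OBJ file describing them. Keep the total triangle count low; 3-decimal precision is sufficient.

v -2.352 2.745 -3.187
v -1.011 2.343 -2.137
v -1.783 4.462 -3.256
v -0.442 4.06 -2.206
v -1.618 2.46 -4.234
v -0.277 2.058 -3.184
v -1.049 4.177 -4.303
v 0.292 3.775 -3.253
v 2.489 2.261 -3.984
v 3.306 2.556 -4.046
v 2.511 2.519 -2.496
v 3.094 2.876 -4.099
v 2.763 3.074 -4.128
v 2.378 3.112 -4.129
v 2.015 2.981 -4.101
v 1.745 2.708 -4.05
v 1.623 2.346 -3.986
v 1.673 1.967 -3.921
v 1.884 1.647 -3.869
v 2.215 1.448 -3.839
v 2.601 1.411 -3.839
v 2.964 1.542 -3.866
v 3.233 1.815 -3.918
v 3.355 2.177 -3.982
f 2 4 1
f 5 2 1
f 1 4 3
f 3 5 1
f 2 8 4
f 6 2 5
f 6 8 2
f 4 8 3
f 7 5 3
f 3 8 7
f 7 6 5
f 8 6 7
f 10 9 12
f 10 12 11
f 12 9 13
f 12 13 11
f 13 9 14
f 13 14 11
f 14 9 15
f 14 15 11
f 15 9 16
f 15 16 11
f 16 9 17
f 16 17 11
f 17 9 18
f 17 18 11
f 18 9 19
f 18 19 11
f 19 9 20
f 19 20 11
f 20 9 21
f 20 21 11
f 21 9 22
f 21 22 11
f 22 9 23
f 22 23 11
f 23 9 24
f 23 24 11
f 24 9 10
f 24 10 11



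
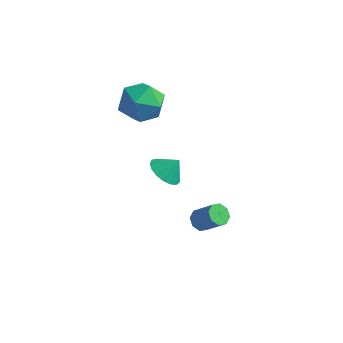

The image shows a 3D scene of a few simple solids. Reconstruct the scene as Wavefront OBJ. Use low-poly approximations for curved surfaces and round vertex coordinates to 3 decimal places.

v -1.063 2.73 -3.47
v -0.309 2.825 -4.006
v -0.537 3.17 -2.65
v -0.531 3.205 -4.067
v -0.876 3.477 -3.991
v -1.263 3.578 -3.797
v -1.605 3.484 -3.527
v -1.822 3.218 -3.245
v -1.866 2.84 -3.014
v -1.726 2.436 -2.888
v -1.434 2.1 -2.895
v -1.057 1.909 -3.034
v -0.682 1.905 -3.273
v -0.394 2.091 -3.557
v -0.259 2.422 -3.822
v 3.071 -1.193 -1.568
v 3.489 -1.287 -1.974
v 4.466 -1.342 -0.959
v 4.049 -1.247 -0.552
v 3.426 -0.848 -1.89
v 4.403 -0.903 -0.875
v 3.155 -0.611 -1.617
v 4.132 -0.665 -0.602
v 2.836 -0.715 -1.315
v 3.813 -0.769 -0.3
v 2.654 -1.098 -1.161
v 3.631 -1.153 -0.146
v 2.717 -1.537 -1.245
v 3.694 -1.592 -0.23
v 2.988 -1.775 -1.518
v 3.965 -1.829 -0.503
v 3.307 -1.671 -1.82
v 4.284 -1.725 -0.805
v -3.238 2.567 1.395
v -2.624 3.353 2.151
v -1.596 1.387 1.289
v -0.982 2.173 2.045
v -1.926 1.483 2.492
v -2.94 2.212 2.558
v -1.28 2.528 0.882
v -2.294 3.257 0.948
v -1.414 3.329 1.834
v -1.813 2.683 2.829
v -2.407 2.057 0.611
v -2.806 1.411 1.606
f 2 1 4
f 2 4 3
f 4 1 5
f 4 5 3
f 5 1 6
f 5 6 3
f 6 1 7
f 6 7 3
f 7 1 8
f 7 8 3
f 8 1 9
f 8 9 3
f 9 1 10
f 9 10 3
f 10 1 11
f 10 11 3
f 11 1 12
f 11 12 3
f 12 1 13
f 12 13 3
f 13 1 14
f 13 14 3
f 14 1 15
f 14 15 3
f 15 1 2
f 15 2 3
f 17 16 20
f 17 20 18
f 18 20 21
f 18 21 19
f 20 16 22
f 20 22 21
f 21 22 23
f 21 23 19
f 22 16 24
f 22 24 23
f 23 24 25
f 23 25 19
f 24 16 26
f 24 26 25
f 25 26 27
f 25 27 19
f 26 16 28
f 26 28 27
f 27 28 29
f 27 29 19
f 28 16 30
f 28 30 29
f 29 30 31
f 29 31 19
f 30 16 32
f 30 32 31
f 31 32 33
f 31 33 19
f 32 16 17
f 32 17 33
f 33 17 18
f 33 18 19
f 34 45 39
f 34 39 35
f 34 35 41
f 34 41 44
f 34 44 45
f 35 39 43
f 39 45 38
f 45 44 36
f 44 41 40
f 41 35 42
f 37 43 38
f 37 38 36
f 37 36 40
f 37 40 42
f 37 42 43
f 38 43 39
f 36 38 45
f 40 36 44
f 42 40 41
f 43 42 35



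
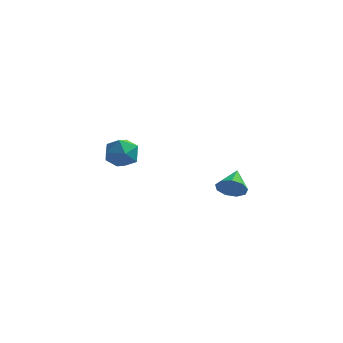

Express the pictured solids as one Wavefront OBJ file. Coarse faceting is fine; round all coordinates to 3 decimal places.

v -3.667 4.649 -0.079
v -2.671 4.638 -0.002
v -3.729 3.142 0.502
v -2.733 3.131 0.579
v -3.274 3.716 1.181
v -3.236 4.648 0.822
v -3.164 3.132 -0.322
v -3.126 4.064 -0.681
v -2.36 3.701 -0.152
v -2.428 4.062 0.777
v -3.972 3.718 -0.277
v -4.04 4.079 0.652
v 3.127 1.429 -0.084
v 3.72 1.231 0.383
v 3.033 2.631 0.544
v 3.905 1.474 -0.054
v 3.727 1.696 -0.506
v 3.267 1.793 -0.76
v 2.743 1.719 -0.698
v 2.398 1.51 -0.348
v 2.394 1.263 0.124
v 2.733 1.093 0.5
v 3.257 1.081 0.602
f 1 12 6
f 1 6 2
f 1 2 8
f 1 8 11
f 1 11 12
f 2 6 10
f 6 12 5
f 12 11 3
f 11 8 7
f 8 2 9
f 4 10 5
f 4 5 3
f 4 3 7
f 4 7 9
f 4 9 10
f 5 10 6
f 3 5 12
f 7 3 11
f 9 7 8
f 10 9 2
f 14 13 16
f 14 16 15
f 16 13 17
f 16 17 15
f 17 13 18
f 17 18 15
f 18 13 19
f 18 19 15
f 19 13 20
f 19 20 15
f 20 13 21
f 20 21 15
f 21 13 22
f 21 22 15
f 22 13 23
f 22 23 15
f 23 13 14
f 23 14 15



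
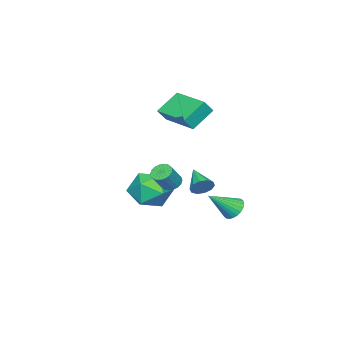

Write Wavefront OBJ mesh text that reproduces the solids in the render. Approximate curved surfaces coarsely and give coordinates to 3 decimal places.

v -2.602 -3.111 -2.371
v -1.862 -2.565 -3.219
v -2.918 -4.655 -3.641
v -2.178 -4.109 -4.489
v -1.687 -4.57 -3.435
v -1.491 -3.616 -2.65
v -3.289 -3.604 -4.21
v -3.093 -2.65 -3.425
v -2.286 -2.87 -4.356
v -1.296 -3.466 -3.877
v -3.484 -3.754 -2.983
v -2.494 -4.35 -2.504
v -0.789 1.989 -2.648
v -0.443 2.57 -2.568
v 0.269 1.211 -1.552
v -0.626 2.592 -2.377
v -0.833 2.522 -2.226
v -1.033 2.371 -2.14
v -1.197 2.162 -2.131
v -1.298 1.926 -2.201
v -1.321 1.701 -2.339
v -1.264 1.519 -2.523
v -1.134 1.409 -2.727
v -0.952 1.387 -2.918
v -0.745 1.457 -3.069
v -0.544 1.608 -3.155
v -0.381 1.817 -3.164
v -0.28 2.053 -3.094
v -0.256 2.278 -2.956
v -0.314 2.46 -2.772
v -3.199 -2.058 2.711
v -2.742 -2.281 3.379
v -2.348 -0.042 2.8
v -1.89 -0.265 3.468
v -2.07 -2.495 1.792
v -1.612 -2.718 2.46
v -1.218 -0.479 1.881
v -0.761 -0.702 2.549
v -0.166 0.639 -1.296
v 0.161 0.691 -0.772
v -0.994 -0.339 -0.684
v -0.127 0.943 -0.758
v -0.43 1.08 -0.949
v -0.632 1.048 -1.272
v -0.656 0.86 -1.605
v -0.494 0.588 -1.82
v -0.206 0.335 -1.835
v 0.097 0.199 -1.644
v 0.299 0.23 -1.32
v 0.324 0.418 -0.987
v 1.193 -0.228 -0.632
v 1.608 -0.359 -0.969
v 2.342 -0.463 -0.025
v 1.927 -0.332 0.312
v 1.624 -0.115 -0.955
v 2.358 -0.219 -0.011
v 1.555 0.106 -0.876
v 2.289 0.002 0.067
v 1.414 0.261 -0.75
v 2.148 0.158 0.194
v 1.23 0.32 -0.6
v 1.963 0.216 0.344
v 1.038 0.269 -0.457
v 1.772 0.166 0.487
v 0.877 0.121 -0.348
v 1.611 0.017 0.596
v 0.778 -0.097 -0.295
v 1.512 -0.201 0.649
v 0.762 -0.341 -0.309
v 1.496 -0.445 0.635
v 0.831 -0.562 -0.387
v 1.565 -0.666 0.556
v 0.972 -0.718 -0.514
v 1.706 -0.821 0.43
v 1.157 -0.776 -0.664
v 1.89 -0.88 0.28
v 1.348 -0.726 -0.807
v 2.082 -0.829 0.137
v 1.509 -0.577 -0.916
v 2.243 -0.681 0.028
f 1 12 6
f 1 6 2
f 1 2 8
f 1 8 11
f 1 11 12
f 2 6 10
f 6 12 5
f 12 11 3
f 11 8 7
f 8 2 9
f 4 10 5
f 4 5 3
f 4 3 7
f 4 7 9
f 4 9 10
f 5 10 6
f 3 5 12
f 7 3 11
f 9 7 8
f 10 9 2
f 14 13 16
f 14 16 15
f 16 13 17
f 16 17 15
f 17 13 18
f 17 18 15
f 18 13 19
f 18 19 15
f 19 13 20
f 19 20 15
f 20 13 21
f 20 21 15
f 21 13 22
f 21 22 15
f 22 13 23
f 22 23 15
f 23 13 24
f 23 24 15
f 24 13 25
f 24 25 15
f 25 13 26
f 25 26 15
f 26 13 27
f 26 27 15
f 27 13 28
f 27 28 15
f 28 13 29
f 28 29 15
f 29 13 30
f 29 30 15
f 30 13 14
f 30 14 15
f 32 34 31
f 35 32 31
f 31 34 33
f 33 35 31
f 32 38 34
f 36 32 35
f 36 38 32
f 34 38 33
f 37 35 33
f 33 38 37
f 37 36 35
f 38 36 37
f 40 39 42
f 40 42 41
f 42 39 43
f 42 43 41
f 43 39 44
f 43 44 41
f 44 39 45
f 44 45 41
f 45 39 46
f 45 46 41
f 46 39 47
f 46 47 41
f 47 39 48
f 47 48 41
f 48 39 49
f 48 49 41
f 49 39 50
f 49 50 41
f 50 39 40
f 50 40 41
f 52 51 55
f 52 55 53
f 53 55 56
f 53 56 54
f 55 51 57
f 55 57 56
f 56 57 58
f 56 58 54
f 57 51 59
f 57 59 58
f 58 59 60
f 58 60 54
f 59 51 61
f 59 61 60
f 60 61 62
f 60 62 54
f 61 51 63
f 61 63 62
f 62 63 64
f 62 64 54
f 63 51 65
f 63 65 64
f 64 65 66
f 64 66 54
f 65 51 67
f 65 67 66
f 66 67 68
f 66 68 54
f 67 51 69
f 67 69 68
f 68 69 70
f 68 70 54
f 69 51 71
f 69 71 70
f 70 71 72
f 70 72 54
f 71 51 73
f 71 73 72
f 72 73 74
f 72 74 54
f 73 51 75
f 73 75 74
f 74 75 76
f 74 76 54
f 75 51 77
f 75 77 76
f 76 77 78
f 76 78 54
f 77 51 79
f 77 79 78
f 78 79 80
f 78 80 54
f 79 51 52
f 79 52 80
f 80 52 53
f 80 53 54



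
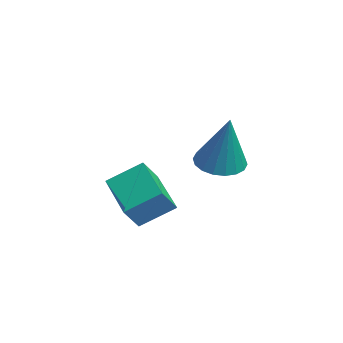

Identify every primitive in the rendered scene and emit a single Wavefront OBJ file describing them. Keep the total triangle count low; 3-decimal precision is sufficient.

v -1.482 0.292 2.923
v -0.729 0.249 2.6
v -0.638 0.368 4.877
v -0.792 0.609 2.613
v -0.991 0.905 2.687
v -1.287 1.081 2.808
v -1.622 1.1 2.952
v -1.929 0.959 3.09
v -2.148 0.686 3.195
v -2.234 0.335 3.246
v -2.172 -0.024 3.233
v -1.973 -0.321 3.158
v -1.676 -0.496 3.037
v -1.342 -0.515 2.893
v -1.034 -0.374 2.756
v -0.816 -0.102 2.651
v -4.951 -2.055 0.454
v -4.801 -0.884 1.207
v -3.136 -1.848 -0.229
v -2.987 -0.676 0.523
v -4.593 -2.604 1.237
v -4.444 -1.432 1.989
v -2.779 -2.396 0.553
v -2.629 -1.225 1.306
f 2 1 4
f 2 4 3
f 4 1 5
f 4 5 3
f 5 1 6
f 5 6 3
f 6 1 7
f 6 7 3
f 7 1 8
f 7 8 3
f 8 1 9
f 8 9 3
f 9 1 10
f 9 10 3
f 10 1 11
f 10 11 3
f 11 1 12
f 11 12 3
f 12 1 13
f 12 13 3
f 13 1 14
f 13 14 3
f 14 1 15
f 14 15 3
f 15 1 16
f 15 16 3
f 16 1 2
f 16 2 3
f 18 20 17
f 21 18 17
f 17 20 19
f 19 21 17
f 18 24 20
f 22 18 21
f 22 24 18
f 20 24 19
f 23 21 19
f 19 24 23
f 23 22 21
f 24 22 23



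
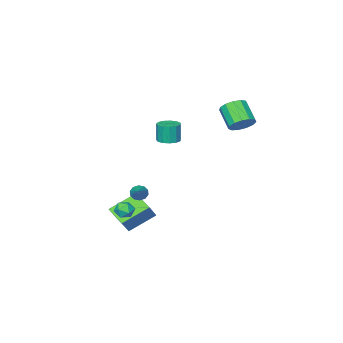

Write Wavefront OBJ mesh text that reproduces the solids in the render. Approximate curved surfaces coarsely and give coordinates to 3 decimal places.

v 3.267 -0.539 -2.687
v 3.622 -0.05 -2.904
v 3.978 -0.73 -1.956
v 4.333 -0.241 -2.173
v 3.774 -0.127 -1.88
v 3.334 -0.008 -2.332
v 4.266 -0.772 -2.528
v 3.826 -0.653 -2.98
v 4.239 -0.194 -2.806
v 3.935 0.204 -2.405
v 3.665 -0.984 -2.455
v 3.361 -0.586 -2.054
v 2.676 -0.505 -1.496
v 3.117 -0.74 -1.672
v 3.604 0.605 -0.644
v 3.035 -0.506 -1.886
v 2.815 -0.272 -1.951
v 2.542 -0.127 -1.843
v 2.32 -0.127 -1.602
v 2.234 -0.271 -1.32
v 2.317 -0.504 -1.106
v 2.537 -0.738 -1.041
v 2.809 -0.883 -1.15
v 3.031 -0.884 -1.391
v -3.282 1.327 2.789
v -2.886 1.759 3.391
v -3.182 0.605 4.413
v -3.578 0.173 3.811
v -3.341 1.891 3.409
v -3.636 0.737 4.431
v -3.776 1.844 3.23
v -4.072 0.69 4.252
v -4.055 1.633 2.911
v -4.351 0.479 3.933
v -4.088 1.325 2.553
v -4.384 0.171 3.575
v -3.866 1.017 2.27
v -4.161 -0.137 3.293
v -3.458 0.808 2.152
v -3.754 -0.346 3.175
v -2.994 0.764 2.236
v -3.29 -0.39 3.259
v -2.622 0.898 2.496
v -2.918 -0.256 3.518
v -2.459 1.169 2.848
v -2.755 0.015 3.871
v -2.558 1.49 3.182
v -2.853 0.336 4.204
v 2.604 -1.583 -5.035
v 2.423 -3.045 -4.554
v 1.03 -1.068 -4.064
v 0.849 -2.53 -3.582
v 3.271 -1.35 -4.078
v 3.09 -2.812 -3.596
v 1.697 -0.835 -3.106
v 1.516 -2.297 -2.625
v 0.634 -0.417 2.087
v 1.15 -0.875 2.083
v 1.082 -0.961 3.308
v 0.566 -0.503 3.313
v 1.314 -0.524 2.117
v 1.247 -0.611 3.342
v 1.263 -0.14 2.142
v 1.196 -0.226 3.367
v 1.012 0.157 2.149
v 0.945 0.07 3.374
v 0.641 0.272 2.137
v 0.574 0.185 3.362
v 0.267 0.168 2.109
v 0.2 0.081 3.334
v 0.01 -0.122 2.074
v -0.057 -0.209 3.299
v -0.049 -0.505 2.044
v -0.116 -0.592 3.269
v 0.108 -0.86 2.027
v 0.041 -0.947 3.252
v 0.433 -1.074 2.03
v 0.366 -1.161 3.255
v 0.821 -1.08 2.051
v 0.754 -1.166 3.276
f 1 12 6
f 1 6 2
f 1 2 8
f 1 8 11
f 1 11 12
f 2 6 10
f 6 12 5
f 12 11 3
f 11 8 7
f 8 2 9
f 4 10 5
f 4 5 3
f 4 3 7
f 4 7 9
f 4 9 10
f 5 10 6
f 3 5 12
f 7 3 11
f 9 7 8
f 10 9 2
f 14 13 16
f 14 16 15
f 16 13 17
f 16 17 15
f 17 13 18
f 17 18 15
f 18 13 19
f 18 19 15
f 19 13 20
f 19 20 15
f 20 13 21
f 20 21 15
f 21 13 22
f 21 22 15
f 22 13 23
f 22 23 15
f 23 13 24
f 23 24 15
f 24 13 14
f 24 14 15
f 26 25 29
f 26 29 27
f 27 29 30
f 27 30 28
f 29 25 31
f 29 31 30
f 30 31 32
f 30 32 28
f 31 25 33
f 31 33 32
f 32 33 34
f 32 34 28
f 33 25 35
f 33 35 34
f 34 35 36
f 34 36 28
f 35 25 37
f 35 37 36
f 36 37 38
f 36 38 28
f 37 25 39
f 37 39 38
f 38 39 40
f 38 40 28
f 39 25 41
f 39 41 40
f 40 41 42
f 40 42 28
f 41 25 43
f 41 43 42
f 42 43 44
f 42 44 28
f 43 25 45
f 43 45 44
f 44 45 46
f 44 46 28
f 45 25 47
f 45 47 46
f 46 47 48
f 46 48 28
f 47 25 26
f 47 26 48
f 48 26 27
f 48 27 28
f 50 52 49
f 53 50 49
f 49 52 51
f 51 53 49
f 50 56 52
f 54 50 53
f 54 56 50
f 52 56 51
f 55 53 51
f 51 56 55
f 55 54 53
f 56 54 55
f 58 57 61
f 58 61 59
f 59 61 62
f 59 62 60
f 61 57 63
f 61 63 62
f 62 63 64
f 62 64 60
f 63 57 65
f 63 65 64
f 64 65 66
f 64 66 60
f 65 57 67
f 65 67 66
f 66 67 68
f 66 68 60
f 67 57 69
f 67 69 68
f 68 69 70
f 68 70 60
f 69 57 71
f 69 71 70
f 70 71 72
f 70 72 60
f 71 57 73
f 71 73 72
f 72 73 74
f 72 74 60
f 73 57 75
f 73 75 74
f 74 75 76
f 74 76 60
f 75 57 77
f 75 77 76
f 76 77 78
f 76 78 60
f 77 57 79
f 77 79 78
f 78 79 80
f 78 80 60
f 79 57 58
f 79 58 80
f 80 58 59
f 80 59 60



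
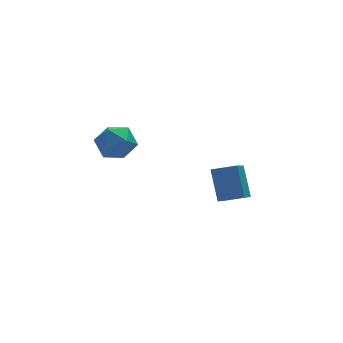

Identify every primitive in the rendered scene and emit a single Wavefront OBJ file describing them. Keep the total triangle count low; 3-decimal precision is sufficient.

v -1.119 3.461 0.707
v -0.257 3.944 1.034
v -0.183 2.196 0.106
v 0.679 2.679 0.433
v 0.011 2.284 1.126
v -0.568 3.065 1.497
v 0.128 3.075 -0.357
v -0.451 3.856 0.014
v 0.514 3.706 0.376
v 0.441 3.217 1.292
v -0.881 2.923 -0.152
v -0.954 2.434 0.764
v 3.166 -3.355 0.415
v 3.274 -2.299 1.704
v 2.143 -2.909 0.135
v 2.251 -1.853 1.424
v 4.089 -1.987 -0.784
v 4.197 -0.931 0.505
v 3.066 -1.541 -1.064
v 3.174 -0.485 0.225
f 1 12 6
f 1 6 2
f 1 2 8
f 1 8 11
f 1 11 12
f 2 6 10
f 6 12 5
f 12 11 3
f 11 8 7
f 8 2 9
f 4 10 5
f 4 5 3
f 4 3 7
f 4 7 9
f 4 9 10
f 5 10 6
f 3 5 12
f 7 3 11
f 9 7 8
f 10 9 2
f 14 16 13
f 17 14 13
f 13 16 15
f 15 17 13
f 14 20 16
f 18 14 17
f 18 20 14
f 16 20 15
f 19 17 15
f 15 20 19
f 19 18 17
f 20 18 19



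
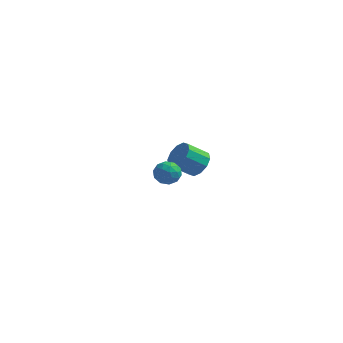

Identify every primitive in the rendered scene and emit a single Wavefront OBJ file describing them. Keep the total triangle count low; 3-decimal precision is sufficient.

v 1.767 3.985 0.683
v 2.435 3.413 0.917
v 1.521 2.703 1.791
v 0.853 3.275 1.557
v 2.443 3.846 1.276
v 1.529 3.136 2.15
v 2.192 4.331 1.409
v 1.279 3.622 2.283
v 1.779 4.685 1.264
v 0.866 3.975 2.138
v 1.362 4.771 0.898
v 0.448 4.061 1.772
v 1.099 4.557 0.449
v 0.185 3.847 1.323
v 1.091 4.124 0.09
v 0.177 3.414 0.964
v 1.341 3.638 -0.043
v 0.428 2.929 0.831
v 1.754 3.285 0.102
v 0.841 2.575 0.976
v 2.172 3.199 0.468
v 1.258 2.489 1.342
v 3.032 -2.465 3.993
v 3.547 -3.02 3.989
v 2.173 -3.26 3.631
v 2.688 -3.815 3.627
v 2.464 -3.511 4.283
v 2.995 -3.02 4.507
v 2.725 -3.26 3.113
v 3.256 -2.769 3.337
v 3.358 -3.511 3.445
v 3.196 -3.666 4.169
v 2.524 -2.614 3.451
v 2.362 -2.769 4.175
v 3.365 -2.673 4.023
v 2.355 -3.607 3.597
v 2.224 -3.429 3.983
v 2.526 -3.755 3.981
v 3.04 -2.673 4.327
v 3.343 -2.998 4.325
v 2.706 -3.287 4.498
v 2.377 -3.282 3.295
v 2.68 -3.607 3.293
v 3.194 -2.525 3.639
v 3.496 -2.851 3.637
v 3.014 -2.993 3.122
v 3.556 -3.287 3.701
v 3.052 -3.755 3.488
v 3.073 -3.429 3.186
v 3.385 -3.14 3.317
v 3.461 -3.378 4.126
v 2.957 -3.846 3.913
v 2.825 -3.667 4.299
v 3.137 -3.378 4.43
v 3.35 -3.667 3.806
v 2.763 -2.434 3.707
v 2.259 -2.902 3.494
v 2.583 -2.902 3.19
v 2.895 -2.613 3.321
v 2.668 -2.525 4.132
v 2.164 -2.993 3.919
v 2.335 -3.14 4.303
v 2.647 -2.851 4.434
v 2.37 -2.613 3.814
f 2 1 5
f 2 5 3
f 3 5 6
f 3 6 4
f 5 1 7
f 5 7 6
f 6 7 8
f 6 8 4
f 7 1 9
f 7 9 8
f 8 9 10
f 8 10 4
f 9 1 11
f 9 11 10
f 10 11 12
f 10 12 4
f 11 1 13
f 11 13 12
f 12 13 14
f 12 14 4
f 13 1 15
f 13 15 14
f 14 15 16
f 14 16 4
f 15 1 17
f 15 17 16
f 16 17 18
f 16 18 4
f 17 1 19
f 17 19 18
f 18 19 20
f 18 20 4
f 19 1 21
f 19 21 20
f 20 21 22
f 20 22 4
f 21 1 2
f 21 2 22
f 22 2 3
f 22 3 4
f 23 60 39
f 60 34 63
f 39 63 28
f 60 63 39
f 23 39 35
f 39 28 40
f 35 40 24
f 39 40 35
f 23 35 44
f 35 24 45
f 44 45 30
f 35 45 44
f 23 44 56
f 44 30 59
f 56 59 33
f 44 59 56
f 23 56 60
f 56 33 64
f 60 64 34
f 56 64 60
f 24 40 51
f 40 28 54
f 51 54 32
f 40 54 51
f 28 63 41
f 63 34 62
f 41 62 27
f 63 62 41
f 34 64 61
f 64 33 57
f 61 57 25
f 64 57 61
f 33 59 58
f 59 30 46
f 58 46 29
f 59 46 58
f 30 45 50
f 45 24 47
f 50 47 31
f 45 47 50
f 26 52 38
f 52 32 53
f 38 53 27
f 52 53 38
f 26 38 36
f 38 27 37
f 36 37 25
f 38 37 36
f 26 36 43
f 36 25 42
f 43 42 29
f 36 42 43
f 26 43 48
f 43 29 49
f 48 49 31
f 43 49 48
f 26 48 52
f 48 31 55
f 52 55 32
f 48 55 52
f 27 53 41
f 53 32 54
f 41 54 28
f 53 54 41
f 25 37 61
f 37 27 62
f 61 62 34
f 37 62 61
f 29 42 58
f 42 25 57
f 58 57 33
f 42 57 58
f 31 49 50
f 49 29 46
f 50 46 30
f 49 46 50
f 32 55 51
f 55 31 47
f 51 47 24
f 55 47 51



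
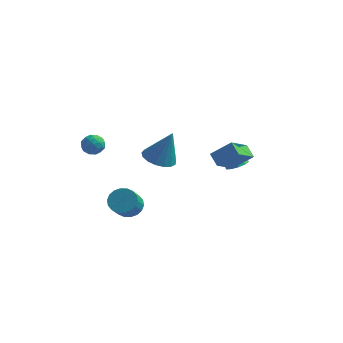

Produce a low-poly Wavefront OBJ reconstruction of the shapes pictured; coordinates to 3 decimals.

v -3.804 -0.031 1.788
v -3.242 -0.28 1.466
v -4.038 -1.06 2.174
v -3.476 -1.309 1.852
v -3.405 -0.886 2.398
v -3.26 -0.251 2.159
v -4.02 -1.089 1.481
v -3.875 -0.454 1.242
v -3.375 -0.934 1.276
v -2.995 -0.809 1.843
v -4.285 -0.531 1.797
v -3.905 -0.406 2.364
v -3.502 -0.066 1.593
v -3.778 -1.274 2.047
v -3.736 -1.026 2.367
v -3.406 -1.172 2.178
v -3.513 -0.048 2.001
v -3.182 -0.194 1.812
v -3.279 -0.55 2.359
v -4.098 -1.146 1.828
v -3.767 -1.292 1.639
v -3.874 -0.168 1.462
v -3.544 -0.314 1.273
v -4.001 -0.79 1.281
v -3.25 -0.596 1.293
v -3.388 -1.201 1.519
v -3.708 -1.072 1.301
v -3.622 -0.698 1.161
v -3.027 -0.522 1.626
v -3.165 -1.127 1.852
v -3.123 -0.878 2.173
v -3.038 -0.505 2.033
v -3.105 -0.907 1.514
v -4.115 -0.213 1.788
v -4.253 -0.818 2.014
v -4.242 -0.835 1.607
v -4.157 -0.462 1.467
v -3.892 -0.139 2.121
v -4.03 -0.744 2.347
v -3.658 -0.642 2.479
v -3.572 -0.268 2.339
v -4.175 -0.433 2.126
v 2.611 0.03 2.033
v 3.669 0.303 2.956
v 2.998 1.351 1.198
v 4.056 1.624 2.121
v 3.164 -0.444 1.539
v 4.222 -0.171 2.462
v 3.551 0.877 0.704
v 4.609 1.15 1.627
v 2.801 3.806 -0.825
v 3.359 3.544 -0.514
v 2.199 3.934 0.365
v 3.407 3.967 -0.536
v 3.223 4.329 -0.668
v 2.878 4.491 -0.86
v 2.504 4.391 -1.038
v 2.244 4.068 -1.136
v 2.196 3.645 -1.114
v 2.38 3.283 -0.982
v 2.724 3.121 -0.79
v 3.098 3.221 -0.612
v -0.891 1.718 0.089
v -0.101 2.207 -0.251
v -0.169 1.902 2.031
v -0.417 2.549 -0.166
v -0.843 2.701 -0.022
v -1.279 2.627 0.148
v -1.627 2.346 0.304
v -1.806 1.92 0.41
v -1.775 1.448 0.444
v -1.542 1.039 0.396
v -1.16 0.784 0.277
v -0.717 0.744 0.116
v -0.313 0.927 -0.051
v -0.042 1.291 -0.187
v 0.035 1.753 -0.259
v -1.999 0.145 -2.936
v -1.182 0.266 -2.859
v -1.123 -0.745 -1.907
v -1.941 -0.865 -1.984
v -1.323 0.495 -2.606
v -1.264 -0.515 -1.654
v -1.598 0.656 -2.419
v -1.539 -0.355 -1.467
v -1.952 0.715 -2.334
v -1.894 -0.296 -1.382
v -2.316 0.662 -2.369
v -2.257 -0.349 -1.416
v -2.617 0.506 -2.515
v -2.559 -0.505 -1.563
v -2.796 0.279 -2.745
v -2.737 -0.732 -1.793
v -2.817 0.025 -3.013
v -2.758 -0.986 -2.061
v -2.676 -0.205 -3.266
v -2.617 -1.215 -2.314
v -2.401 -0.365 -3.453
v -2.342 -1.376 -2.501
v -2.046 -0.424 -3.538
v -1.988 -1.435 -2.586
v -1.683 -0.371 -3.504
v -1.624 -1.382 -2.551
v -1.381 -0.215 -3.357
v -1.323 -1.226 -2.405
v -1.203 0.012 -3.127
v -1.144 -0.999 -2.175
f 1 38 17
f 38 12 41
f 17 41 6
f 38 41 17
f 1 17 13
f 17 6 18
f 13 18 2
f 17 18 13
f 1 13 22
f 13 2 23
f 22 23 8
f 13 23 22
f 1 22 34
f 22 8 37
f 34 37 11
f 22 37 34
f 1 34 38
f 34 11 42
f 38 42 12
f 34 42 38
f 2 18 29
f 18 6 32
f 29 32 10
f 18 32 29
f 6 41 19
f 41 12 40
f 19 40 5
f 41 40 19
f 12 42 39
f 42 11 35
f 39 35 3
f 42 35 39
f 11 37 36
f 37 8 24
f 36 24 7
f 37 24 36
f 8 23 28
f 23 2 25
f 28 25 9
f 23 25 28
f 4 30 16
f 30 10 31
f 16 31 5
f 30 31 16
f 4 16 14
f 16 5 15
f 14 15 3
f 16 15 14
f 4 14 21
f 14 3 20
f 21 20 7
f 14 20 21
f 4 21 26
f 21 7 27
f 26 27 9
f 21 27 26
f 4 26 30
f 26 9 33
f 30 33 10
f 26 33 30
f 5 31 19
f 31 10 32
f 19 32 6
f 31 32 19
f 3 15 39
f 15 5 40
f 39 40 12
f 15 40 39
f 7 20 36
f 20 3 35
f 36 35 11
f 20 35 36
f 9 27 28
f 27 7 24
f 28 24 8
f 27 24 28
f 10 33 29
f 33 9 25
f 29 25 2
f 33 25 29
f 44 46 43
f 47 44 43
f 43 46 45
f 45 47 43
f 44 50 46
f 48 44 47
f 48 50 44
f 46 50 45
f 49 47 45
f 45 50 49
f 49 48 47
f 50 48 49
f 52 51 54
f 52 54 53
f 54 51 55
f 54 55 53
f 55 51 56
f 55 56 53
f 56 51 57
f 56 57 53
f 57 51 58
f 57 58 53
f 58 51 59
f 58 59 53
f 59 51 60
f 59 60 53
f 60 51 61
f 60 61 53
f 61 51 62
f 61 62 53
f 62 51 52
f 62 52 53
f 64 63 66
f 64 66 65
f 66 63 67
f 66 67 65
f 67 63 68
f 67 68 65
f 68 63 69
f 68 69 65
f 69 63 70
f 69 70 65
f 70 63 71
f 70 71 65
f 71 63 72
f 71 72 65
f 72 63 73
f 72 73 65
f 73 63 74
f 73 74 65
f 74 63 75
f 74 75 65
f 75 63 76
f 75 76 65
f 76 63 77
f 76 77 65
f 77 63 64
f 77 64 65
f 79 78 82
f 79 82 80
f 80 82 83
f 80 83 81
f 82 78 84
f 82 84 83
f 83 84 85
f 83 85 81
f 84 78 86
f 84 86 85
f 85 86 87
f 85 87 81
f 86 78 88
f 86 88 87
f 87 88 89
f 87 89 81
f 88 78 90
f 88 90 89
f 89 90 91
f 89 91 81
f 90 78 92
f 90 92 91
f 91 92 93
f 91 93 81
f 92 78 94
f 92 94 93
f 93 94 95
f 93 95 81
f 94 78 96
f 94 96 95
f 95 96 97
f 95 97 81
f 96 78 98
f 96 98 97
f 97 98 99
f 97 99 81
f 98 78 100
f 98 100 99
f 99 100 101
f 99 101 81
f 100 78 102
f 100 102 101
f 101 102 103
f 101 103 81
f 102 78 104
f 102 104 103
f 103 104 105
f 103 105 81
f 104 78 106
f 104 106 105
f 105 106 107
f 105 107 81
f 106 78 79
f 106 79 107
f 107 79 80
f 107 80 81



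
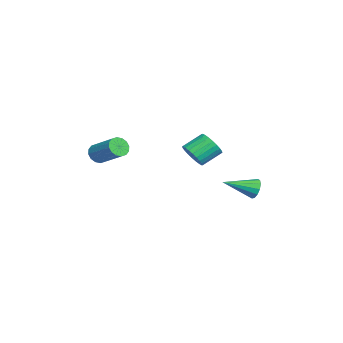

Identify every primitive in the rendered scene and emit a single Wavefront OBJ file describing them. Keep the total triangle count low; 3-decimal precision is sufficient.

v -2.496 1.04 -0.023
v -2.179 0.683 0.704
v -2.766 1.724 1.471
v -3.084 2.08 0.743
v -1.926 0.891 0.616
v -2.513 1.932 1.383
v -1.759 1.121 0.431
v -2.346 2.162 1.198
v -1.704 1.339 0.176
v -2.292 2.38 0.943
v -1.771 1.512 -0.108
v -2.358 2.553 0.658
v -1.947 1.612 -0.38
v -2.534 2.653 0.386
v -2.207 1.626 -0.598
v -2.795 2.667 0.169
v -2.512 1.55 -0.728
v -3.099 2.591 0.039
v -2.814 1.396 -0.751
v -3.401 2.437 0.016
v -3.067 1.188 -0.663
v -3.654 2.229 0.104
v -3.234 0.958 -0.478
v -3.821 1.999 0.289
v -3.288 0.74 -0.223
v -3.876 1.781 0.544
v -3.222 0.567 0.062
v -3.809 1.608 0.828
v -3.046 0.467 0.334
v -3.633 1.508 1.1
v -2.785 0.453 0.551
v -3.373 1.494 1.318
v -2.481 0.529 0.681
v -3.068 1.57 1.448
v 0.384 -3.761 1.119
v 0.893 -3.864 0.696
v 1.945 -2.622 1.657
v 1.436 -2.519 2.081
v 0.712 -3.603 0.557
v 1.764 -2.361 1.518
v 0.443 -3.384 0.568
v 1.495 -2.142 1.53
v 0.159 -3.267 0.728
v 1.21 -2.025 1.689
v -0.066 -3.281 0.992
v 0.986 -2.039 1.953
v -0.169 -3.424 1.29
v 0.882 -2.182 2.251
v -0.125 -3.658 1.543
v 0.927 -2.416 2.504
v 0.056 -3.919 1.682
v 1.108 -2.677 2.643
v 0.325 -4.138 1.67
v 1.377 -2.896 2.632
v 0.61 -4.255 1.511
v 1.661 -3.013 2.472
v 0.834 -4.241 1.247
v 1.886 -2.999 2.208
v 0.938 -4.098 0.949
v 1.989 -2.856 1.91
v -2.722 4.514 -2.519
v -2.364 4.812 -1.983
v -2.218 2.726 -1.861
v -2.737 4.755 -1.851
v -3.106 4.622 -1.931
v -3.352 4.454 -2.198
v -3.399 4.305 -2.567
v -3.23 4.223 -2.92
v -2.9 4.233 -3.146
v -2.514 4.332 -3.173
v -2.193 4.488 -2.992
v -2.04 4.653 -2.661
v -2.104 4.774 -2.285
f 2 1 5
f 2 5 3
f 3 5 6
f 3 6 4
f 5 1 7
f 5 7 6
f 6 7 8
f 6 8 4
f 7 1 9
f 7 9 8
f 8 9 10
f 8 10 4
f 9 1 11
f 9 11 10
f 10 11 12
f 10 12 4
f 11 1 13
f 11 13 12
f 12 13 14
f 12 14 4
f 13 1 15
f 13 15 14
f 14 15 16
f 14 16 4
f 15 1 17
f 15 17 16
f 16 17 18
f 16 18 4
f 17 1 19
f 17 19 18
f 18 19 20
f 18 20 4
f 19 1 21
f 19 21 20
f 20 21 22
f 20 22 4
f 21 1 23
f 21 23 22
f 22 23 24
f 22 24 4
f 23 1 25
f 23 25 24
f 24 25 26
f 24 26 4
f 25 1 27
f 25 27 26
f 26 27 28
f 26 28 4
f 27 1 29
f 27 29 28
f 28 29 30
f 28 30 4
f 29 1 31
f 29 31 30
f 30 31 32
f 30 32 4
f 31 1 33
f 31 33 32
f 32 33 34
f 32 34 4
f 33 1 2
f 33 2 34
f 34 2 3
f 34 3 4
f 36 35 39
f 36 39 37
f 37 39 40
f 37 40 38
f 39 35 41
f 39 41 40
f 40 41 42
f 40 42 38
f 41 35 43
f 41 43 42
f 42 43 44
f 42 44 38
f 43 35 45
f 43 45 44
f 44 45 46
f 44 46 38
f 45 35 47
f 45 47 46
f 46 47 48
f 46 48 38
f 47 35 49
f 47 49 48
f 48 49 50
f 48 50 38
f 49 35 51
f 49 51 50
f 50 51 52
f 50 52 38
f 51 35 53
f 51 53 52
f 52 53 54
f 52 54 38
f 53 35 55
f 53 55 54
f 54 55 56
f 54 56 38
f 55 35 57
f 55 57 56
f 56 57 58
f 56 58 38
f 57 35 59
f 57 59 58
f 58 59 60
f 58 60 38
f 59 35 36
f 59 36 60
f 60 36 37
f 60 37 38
f 62 61 64
f 62 64 63
f 64 61 65
f 64 65 63
f 65 61 66
f 65 66 63
f 66 61 67
f 66 67 63
f 67 61 68
f 67 68 63
f 68 61 69
f 68 69 63
f 69 61 70
f 69 70 63
f 70 61 71
f 70 71 63
f 71 61 72
f 71 72 63
f 72 61 73
f 72 73 63
f 73 61 62
f 73 62 63



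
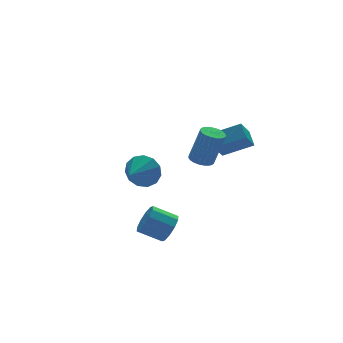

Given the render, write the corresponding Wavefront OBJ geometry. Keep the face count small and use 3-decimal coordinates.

v -1.665 1.495 -0.288
v -1.249 1.292 0.484
v -2.755 0.765 0.108
v -1.506 1.722 0.568
v -1.813 2.079 0.381
v -2.074 2.251 -0.019
v -2.204 2.182 -0.504
v -2.164 1.896 -0.921
v -1.965 1.482 -1.136
v -1.671 1.073 -1.083
v -1.375 0.797 -0.776
v -1.171 0.743 -0.315
v -1.124 0.928 0.155
v -1.088 -3.548 3.433
v 0.048 -4.221 4.057
v -0.886 -2.815 3.857
v 0.249 -3.488 4.481
v -0.509 -3.272 2.679
v 0.626 -3.945 3.303
v -0.308 -2.539 3.103
v 0.828 -3.212 3.727
v -2.509 -2.371 -1.664
v -2.069 -2.295 -1.061
v -2.952 -1.694 -0.493
v -3.391 -1.769 -1.096
v -1.998 -1.93 -1.337
v -2.881 -1.328 -0.769
v -2.121 -1.732 -1.738
v -3.004 -1.131 -1.17
v -2.393 -1.779 -2.111
v -3.276 -1.178 -1.542
v -2.709 -2.052 -2.313
v -3.592 -1.45 -1.744
v -2.948 -2.446 -2.267
v -3.831 -1.845 -1.699
v -3.019 -2.812 -1.991
v -3.902 -2.21 -1.423
v -2.896 -3.009 -1.59
v -3.779 -2.408 -1.022
v -2.624 -2.962 -1.218
v -3.507 -2.361 -0.649
v -2.308 -2.69 -1.016
v -3.191 -2.088 -0.447
v -1.876 -3.836 3.08
v -1.38 -4.015 2.925
v -0.967 -4.262 4.524
v -1.464 -4.084 4.68
v -1.343 -3.804 2.948
v -0.931 -4.052 4.547
v -1.388 -3.599 2.991
v -0.976 -3.847 4.59
v -1.507 -3.43 3.048
v -1.095 -3.677 4.647
v -1.682 -3.322 3.11
v -1.27 -3.57 4.709
v -1.887 -3.293 3.167
v -1.475 -3.541 4.766
v -2.09 -3.347 3.211
v -1.678 -3.594 4.811
v -2.261 -3.475 3.236
v -1.848 -3.722 4.835
v -2.373 -3.658 3.236
v -1.96 -3.905 4.835
v -2.409 -3.868 3.213
v -1.997 -4.116 4.812
v -2.364 -4.073 3.17
v -1.952 -4.321 4.769
v -2.245 -4.243 3.113
v -1.833 -4.49 4.712
v -2.07 -4.35 3.051
v -1.658 -4.598 4.65
v -1.865 -4.379 2.994
v -1.453 -4.627 4.593
v -1.662 -4.326 2.949
v -1.25 -4.573 4.549
v -1.492 -4.198 2.925
v -1.079 -4.445 4.524
f 2 1 4
f 2 4 3
f 4 1 5
f 4 5 3
f 5 1 6
f 5 6 3
f 6 1 7
f 6 7 3
f 7 1 8
f 7 8 3
f 8 1 9
f 8 9 3
f 9 1 10
f 9 10 3
f 10 1 11
f 10 11 3
f 11 1 12
f 11 12 3
f 12 1 13
f 12 13 3
f 13 1 2
f 13 2 3
f 15 17 14
f 18 15 14
f 14 17 16
f 16 18 14
f 15 21 17
f 19 15 18
f 19 21 15
f 17 21 16
f 20 18 16
f 16 21 20
f 20 19 18
f 21 19 20
f 23 22 26
f 23 26 24
f 24 26 27
f 24 27 25
f 26 22 28
f 26 28 27
f 27 28 29
f 27 29 25
f 28 22 30
f 28 30 29
f 29 30 31
f 29 31 25
f 30 22 32
f 30 32 31
f 31 32 33
f 31 33 25
f 32 22 34
f 32 34 33
f 33 34 35
f 33 35 25
f 34 22 36
f 34 36 35
f 35 36 37
f 35 37 25
f 36 22 38
f 36 38 37
f 37 38 39
f 37 39 25
f 38 22 40
f 38 40 39
f 39 40 41
f 39 41 25
f 40 22 42
f 40 42 41
f 41 42 43
f 41 43 25
f 42 22 23
f 42 23 43
f 43 23 24
f 43 24 25
f 45 44 48
f 45 48 46
f 46 48 49
f 46 49 47
f 48 44 50
f 48 50 49
f 49 50 51
f 49 51 47
f 50 44 52
f 50 52 51
f 51 52 53
f 51 53 47
f 52 44 54
f 52 54 53
f 53 54 55
f 53 55 47
f 54 44 56
f 54 56 55
f 55 56 57
f 55 57 47
f 56 44 58
f 56 58 57
f 57 58 59
f 57 59 47
f 58 44 60
f 58 60 59
f 59 60 61
f 59 61 47
f 60 44 62
f 60 62 61
f 61 62 63
f 61 63 47
f 62 44 64
f 62 64 63
f 63 64 65
f 63 65 47
f 64 44 66
f 64 66 65
f 65 66 67
f 65 67 47
f 66 44 68
f 66 68 67
f 67 68 69
f 67 69 47
f 68 44 70
f 68 70 69
f 69 70 71
f 69 71 47
f 70 44 72
f 70 72 71
f 71 72 73
f 71 73 47
f 72 44 74
f 72 74 73
f 73 74 75
f 73 75 47
f 74 44 76
f 74 76 75
f 75 76 77
f 75 77 47
f 76 44 45
f 76 45 77
f 77 45 46
f 77 46 47



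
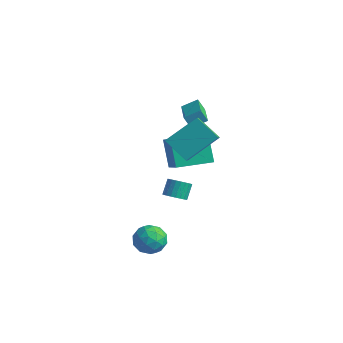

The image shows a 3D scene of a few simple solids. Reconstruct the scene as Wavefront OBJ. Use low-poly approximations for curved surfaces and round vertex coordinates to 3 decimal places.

v 0.78 -0.416 0.206
v -0.125 0.064 1.711
v -0.62 0.434 -0.906
v -1.525 0.913 0.598
v 1.805 1.347 0.262
v 0.9 1.826 1.766
v 0.405 2.196 -0.851
v -0.5 2.676 0.654
v 1.247 -0.988 -1.586
v 1.821 -1.159 -1.308
v 1.606 -0.563 -0.497
v 1.033 -0.392 -0.774
v 1.891 -0.951 -1.443
v 1.676 -0.355 -0.631
v 1.862 -0.748 -1.599
v 1.647 -0.152 -0.787
v 1.74 -0.582 -1.754
v 1.525 0.014 -0.942
v 1.543 -0.478 -1.882
v 1.328 0.118 -1.071
v 1.301 -0.451 -1.966
v 1.086 0.145 -1.154
v 1.051 -0.506 -1.992
v 0.836 0.09 -1.18
v 0.83 -0.635 -1.956
v 0.616 -0.038 -1.144
v 0.674 -0.817 -1.863
v 0.459 -0.221 -1.052
v 0.604 -1.025 -1.729
v 0.389 -0.429 -0.917
v 0.633 -1.228 -1.573
v 0.418 -0.632 -0.761
v 0.755 -1.394 -1.418
v 0.54 -0.798 -0.606
v 0.952 -1.498 -1.289
v 0.737 -0.902 -0.478
v 1.194 -1.525 -1.206
v 0.979 -0.929 -0.394
v 1.444 -1.47 -1.18
v 1.229 -0.874 -0.368
v 1.664 -1.342 -1.216
v 1.45 -0.745 -0.404
v 1.926 -2.596 -2.961
v 2.469 -3.073 -3.604
v 0.631 -3.107 -3.676
v 1.174 -3.584 -4.319
v 1.143 -3.879 -3.398
v 1.943 -3.563 -2.956
v 1.157 -2.617 -4.324
v 1.957 -2.301 -3.882
v 1.993 -3.086 -4.446
v 1.985 -3.866 -3.874
v 1.115 -2.314 -3.406
v 1.107 -3.094 -2.834
v 2.311 -2.79 -3.22
v 0.789 -3.39 -4.06
v 0.77 -3.563 -3.519
v 1.09 -3.844 -3.897
v 2.002 -3.078 -2.839
v 2.322 -3.359 -3.217
v 1.542 -3.832 -3.096
v 0.778 -2.821 -4.063
v 1.098 -3.102 -4.441
v 2.01 -2.336 -3.383
v 2.33 -2.617 -3.761
v 1.558 -2.348 -4.184
v 2.351 -3.078 -4.093
v 1.589 -3.378 -4.513
v 1.579 -2.809 -4.516
v 2.05 -2.624 -4.256
v 2.346 -3.536 -3.756
v 1.585 -3.836 -4.177
v 1.566 -4.01 -3.636
v 2.037 -3.824 -3.376
v 2.066 -3.544 -4.251
v 1.515 -2.344 -3.103
v 0.754 -2.644 -3.524
v 1.063 -2.356 -3.904
v 1.534 -2.17 -3.644
v 1.511 -2.802 -2.767
v 0.749 -3.102 -3.187
v 1.05 -3.556 -3.024
v 1.521 -3.371 -2.764
v 1.034 -2.636 -3.029
v 0.624 -0.939 2.481
v 1.039 -1.485 2.931
v 1.32 0.657 3.775
v 1.735 0.112 4.225
v 1.945 -0.732 1.515
v 2.36 -1.277 1.965
v 2.641 0.865 2.809
v 3.056 0.319 3.259
v -0.749 1.677 2.336
v -0.232 2.415 2.791
v -2.295 3.05 1.869
v -1.777 3.788 2.325
v -0.383 1.852 1.635
v 0.135 2.59 2.091
v -1.928 3.225 1.169
v -1.411 3.963 1.624
f 2 4 1
f 5 2 1
f 1 4 3
f 3 5 1
f 2 8 4
f 6 2 5
f 6 8 2
f 4 8 3
f 7 5 3
f 3 8 7
f 7 6 5
f 8 6 7
f 10 9 13
f 10 13 11
f 11 13 14
f 11 14 12
f 13 9 15
f 13 15 14
f 14 15 16
f 14 16 12
f 15 9 17
f 15 17 16
f 16 17 18
f 16 18 12
f 17 9 19
f 17 19 18
f 18 19 20
f 18 20 12
f 19 9 21
f 19 21 20
f 20 21 22
f 20 22 12
f 21 9 23
f 21 23 22
f 22 23 24
f 22 24 12
f 23 9 25
f 23 25 24
f 24 25 26
f 24 26 12
f 25 9 27
f 25 27 26
f 26 27 28
f 26 28 12
f 27 9 29
f 27 29 28
f 28 29 30
f 28 30 12
f 29 9 31
f 29 31 30
f 30 31 32
f 30 32 12
f 31 9 33
f 31 33 32
f 32 33 34
f 32 34 12
f 33 9 35
f 33 35 34
f 34 35 36
f 34 36 12
f 35 9 37
f 35 37 36
f 36 37 38
f 36 38 12
f 37 9 39
f 37 39 38
f 38 39 40
f 38 40 12
f 39 9 41
f 39 41 40
f 40 41 42
f 40 42 12
f 41 9 10
f 41 10 42
f 42 10 11
f 42 11 12
f 43 80 59
f 80 54 83
f 59 83 48
f 80 83 59
f 43 59 55
f 59 48 60
f 55 60 44
f 59 60 55
f 43 55 64
f 55 44 65
f 64 65 50
f 55 65 64
f 43 64 76
f 64 50 79
f 76 79 53
f 64 79 76
f 43 76 80
f 76 53 84
f 80 84 54
f 76 84 80
f 44 60 71
f 60 48 74
f 71 74 52
f 60 74 71
f 48 83 61
f 83 54 82
f 61 82 47
f 83 82 61
f 54 84 81
f 84 53 77
f 81 77 45
f 84 77 81
f 53 79 78
f 79 50 66
f 78 66 49
f 79 66 78
f 50 65 70
f 65 44 67
f 70 67 51
f 65 67 70
f 46 72 58
f 72 52 73
f 58 73 47
f 72 73 58
f 46 58 56
f 58 47 57
f 56 57 45
f 58 57 56
f 46 56 63
f 56 45 62
f 63 62 49
f 56 62 63
f 46 63 68
f 63 49 69
f 68 69 51
f 63 69 68
f 46 68 72
f 68 51 75
f 72 75 52
f 68 75 72
f 47 73 61
f 73 52 74
f 61 74 48
f 73 74 61
f 45 57 81
f 57 47 82
f 81 82 54
f 57 82 81
f 49 62 78
f 62 45 77
f 78 77 53
f 62 77 78
f 51 69 70
f 69 49 66
f 70 66 50
f 69 66 70
f 52 75 71
f 75 51 67
f 71 67 44
f 75 67 71
f 86 88 85
f 89 86 85
f 85 88 87
f 87 89 85
f 86 92 88
f 90 86 89
f 90 92 86
f 88 92 87
f 91 89 87
f 87 92 91
f 91 90 89
f 92 90 91
f 94 96 93
f 97 94 93
f 93 96 95
f 95 97 93
f 94 100 96
f 98 94 97
f 98 100 94
f 96 100 95
f 99 97 95
f 95 100 99
f 99 98 97
f 100 98 99

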